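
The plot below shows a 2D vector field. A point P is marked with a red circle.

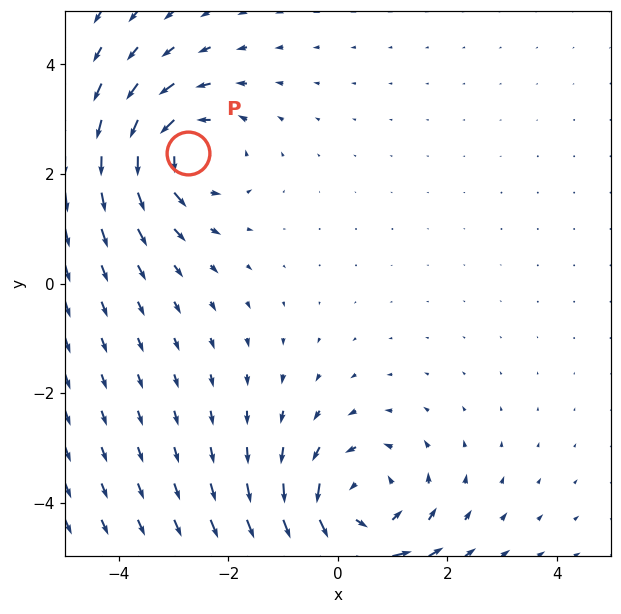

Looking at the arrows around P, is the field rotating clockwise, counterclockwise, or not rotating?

counterclockwise

Near P at (-2.7, 2.4) the arrows circulate counterclockwise. The curl (z-component) there is about +4; positive curl means counterclockwise rotation.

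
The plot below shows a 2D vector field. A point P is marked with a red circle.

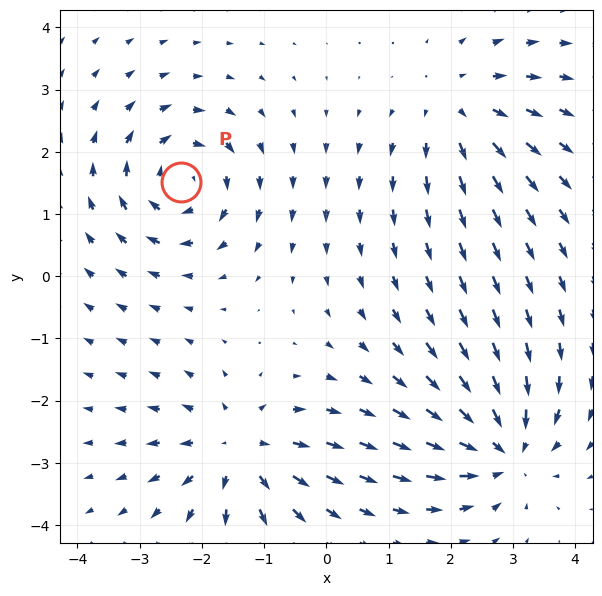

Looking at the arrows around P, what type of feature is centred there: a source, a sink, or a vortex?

vortex

At P (-2.3, 1.5) the arrows circulate clockwise. Divergence ≈0, curl about -6 — near-zero divergence with nonzero curl is a vortex.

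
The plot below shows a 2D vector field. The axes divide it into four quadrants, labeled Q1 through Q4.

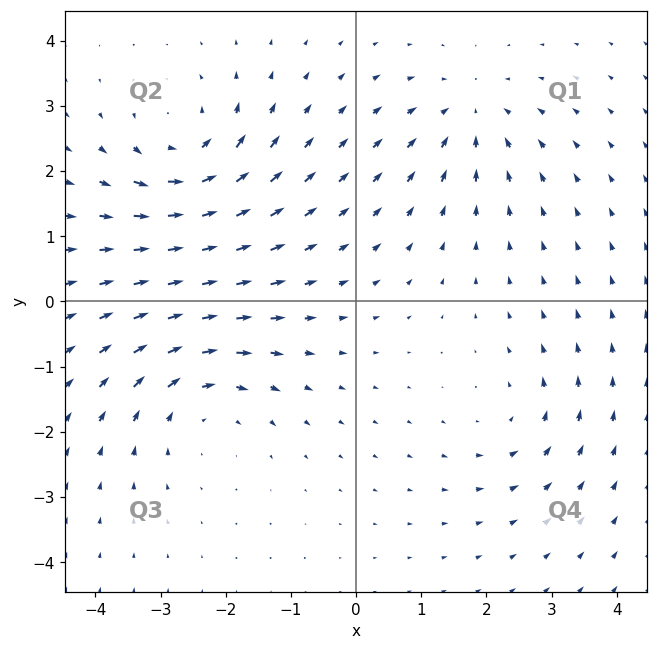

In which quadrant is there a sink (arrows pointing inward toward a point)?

Q1

The sink sits at approximately (1.8, 2.9), which lies in quadrant Q1. The divergence there is about -4, negative as expected for a sink.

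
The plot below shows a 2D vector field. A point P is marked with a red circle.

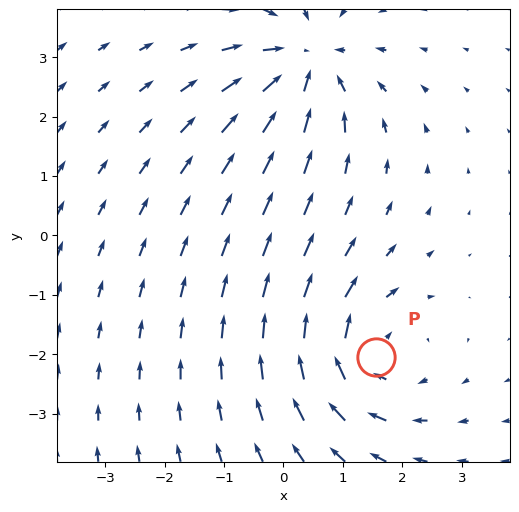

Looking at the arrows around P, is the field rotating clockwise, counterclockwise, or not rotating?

clockwise

Near P at (1.6, -2.0) the arrows circulate clockwise. The curl (z-component) there is about -4; negative curl means clockwise rotation.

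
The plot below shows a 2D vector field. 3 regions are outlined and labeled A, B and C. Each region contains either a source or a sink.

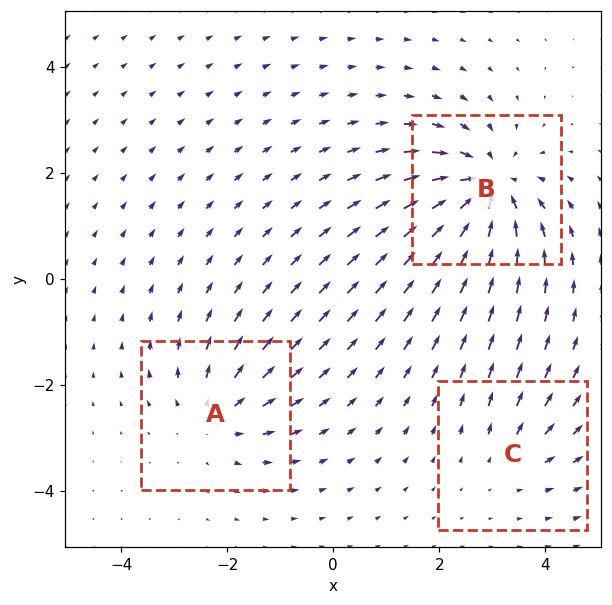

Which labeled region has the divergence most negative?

B

Divergence at each region's feature centre — A: about +3, B: about -5, C: about +2. Region B is most negative.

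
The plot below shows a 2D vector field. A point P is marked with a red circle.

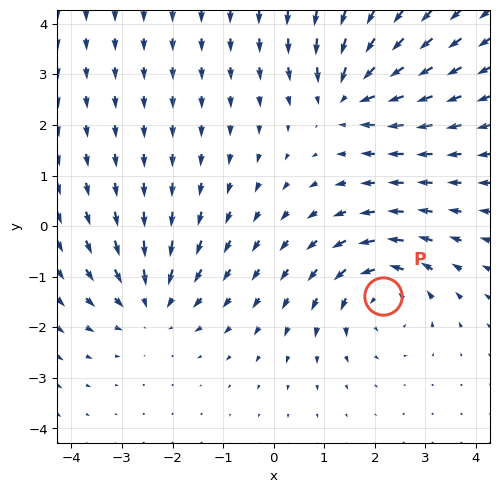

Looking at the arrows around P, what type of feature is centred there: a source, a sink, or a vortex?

vortex

At P (2.2, -1.4) the arrows circulate counterclockwise. Divergence ≈0, curl about +4 — near-zero divergence with nonzero curl is a vortex.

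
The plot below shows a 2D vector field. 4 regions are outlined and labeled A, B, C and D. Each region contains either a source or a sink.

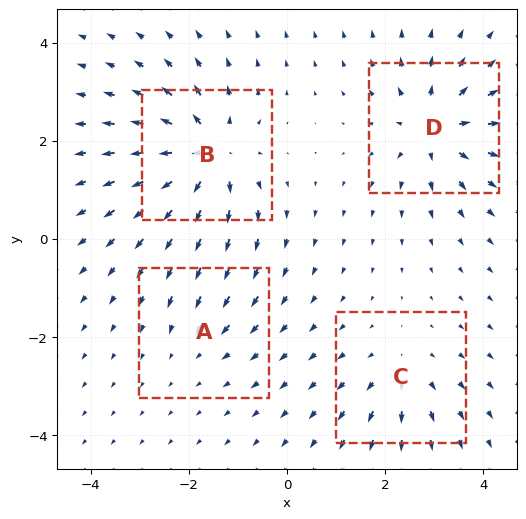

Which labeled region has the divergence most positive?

B

Divergence at each region's feature centre — A: about -2, B: about +7, C: about +3, D: about +6. Region B is most positive.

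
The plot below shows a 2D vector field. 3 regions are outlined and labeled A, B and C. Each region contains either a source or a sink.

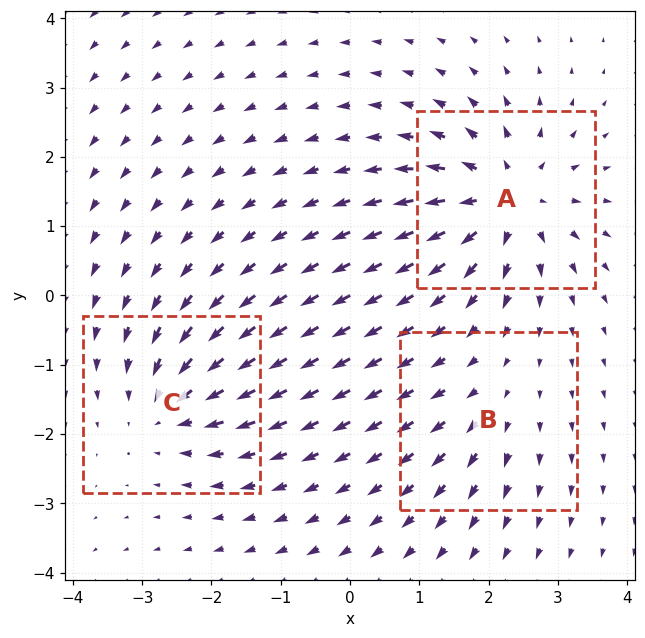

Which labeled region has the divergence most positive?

Divergence at each region's feature centre — A: about +6, B: about +2, C: about -4. Region A is most positive.

A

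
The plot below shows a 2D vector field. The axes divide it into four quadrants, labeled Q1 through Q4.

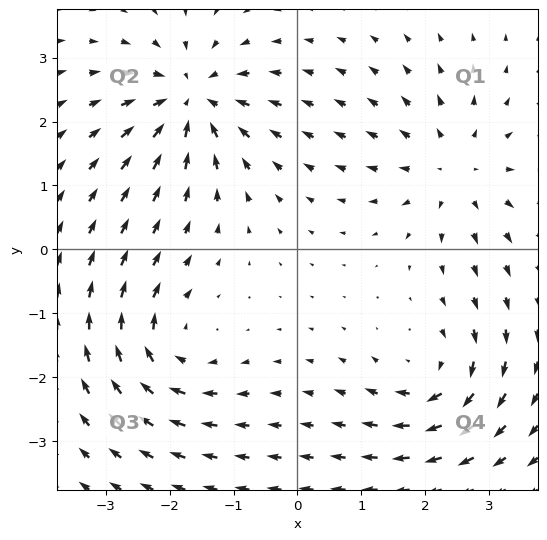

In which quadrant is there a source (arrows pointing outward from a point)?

Q1

The source sits at approximately (2.4, 1.3), which lies in quadrant Q1. The divergence there is about +4, positive as expected for a source.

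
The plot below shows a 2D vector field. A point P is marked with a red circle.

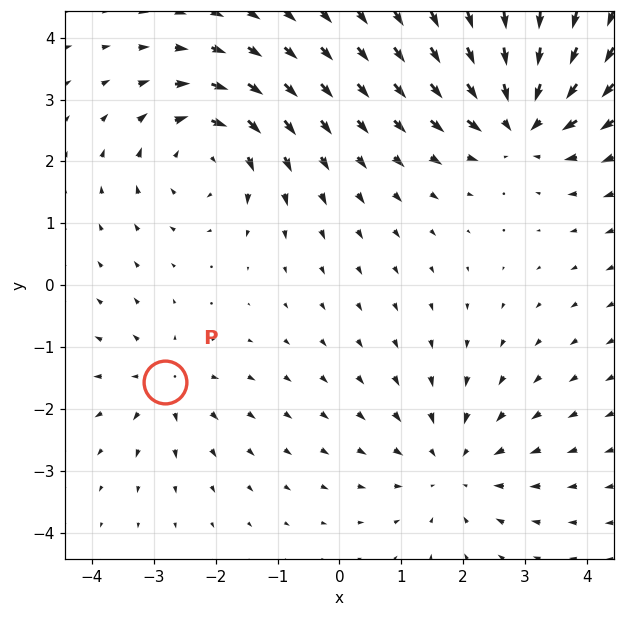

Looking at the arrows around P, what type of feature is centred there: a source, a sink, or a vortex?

At P (-2.8, -1.6) the arrows spread outward. Divergence about +4, curl ≈0 — positive divergence with near-zero curl is a source.

source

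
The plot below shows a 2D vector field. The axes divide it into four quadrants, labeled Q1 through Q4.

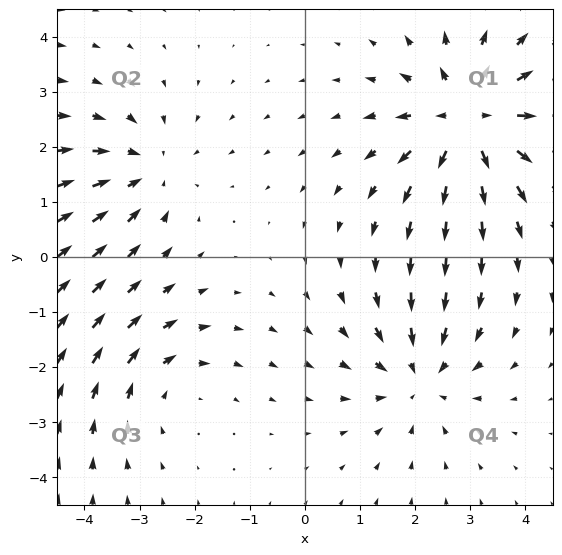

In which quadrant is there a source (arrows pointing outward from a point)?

The source sits at approximately (3.0, 2.5), which lies in quadrant Q1. The divergence there is about +5, positive as expected for a source.

Q1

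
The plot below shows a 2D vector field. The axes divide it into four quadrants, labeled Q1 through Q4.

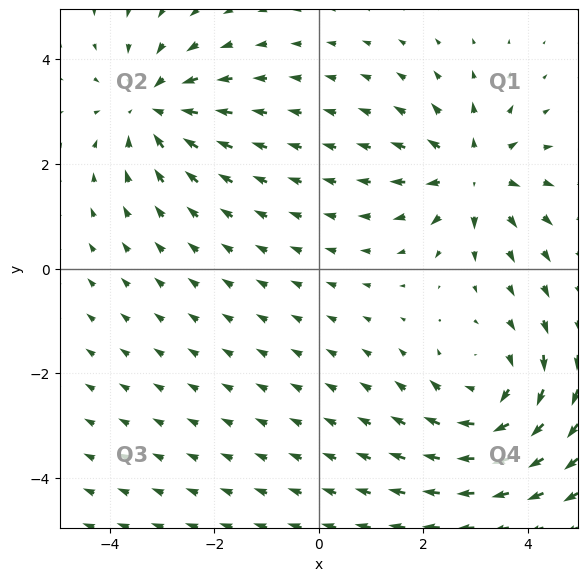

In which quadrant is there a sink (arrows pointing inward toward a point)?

Q2

The sink sits at approximately (-3.2, 3.1), which lies in quadrant Q2. The divergence there is about -5, negative as expected for a sink.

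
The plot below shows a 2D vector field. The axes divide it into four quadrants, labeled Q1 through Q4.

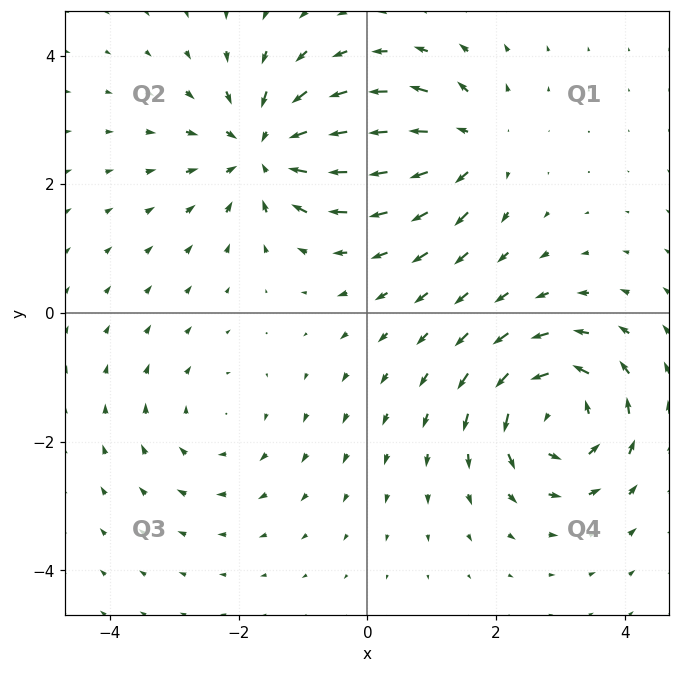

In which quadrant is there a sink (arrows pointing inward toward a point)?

The sink sits at approximately (-1.5, 2.5), which lies in quadrant Q2. The divergence there is about -5, negative as expected for a sink.

Q2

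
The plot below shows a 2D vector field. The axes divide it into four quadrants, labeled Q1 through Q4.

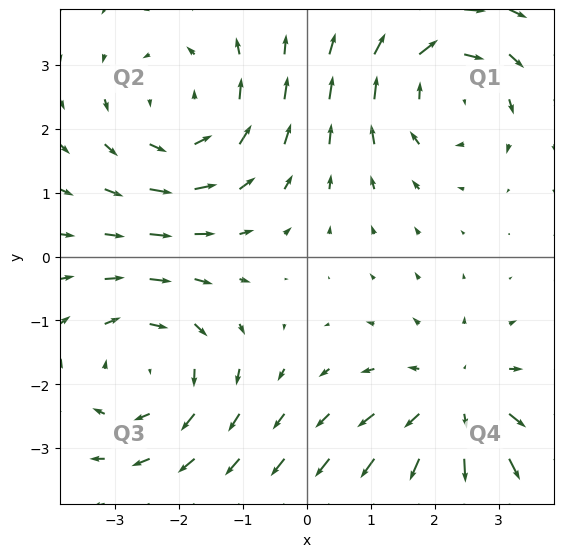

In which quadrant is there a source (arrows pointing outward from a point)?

The source sits at approximately (2.4, -2.3), which lies in quadrant Q4. The divergence there is about +3, positive as expected for a source.

Q4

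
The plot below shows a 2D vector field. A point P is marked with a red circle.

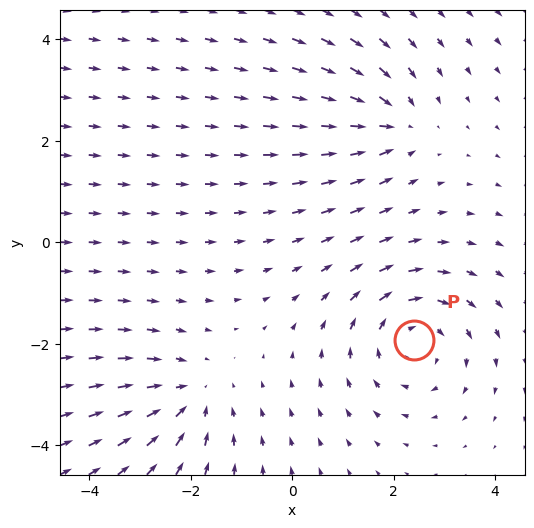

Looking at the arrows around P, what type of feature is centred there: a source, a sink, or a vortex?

At P (2.4, -1.9) the arrows circulate clockwise. Divergence ≈0, curl about -3 — near-zero divergence with nonzero curl is a vortex.

vortex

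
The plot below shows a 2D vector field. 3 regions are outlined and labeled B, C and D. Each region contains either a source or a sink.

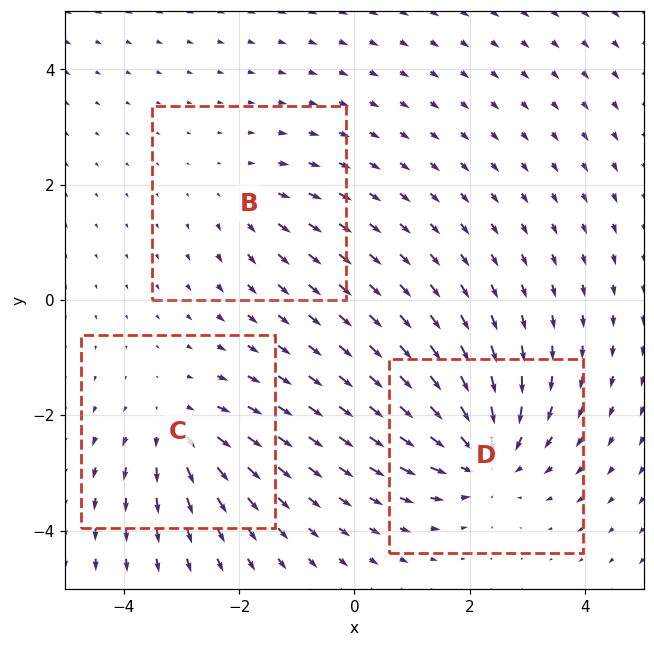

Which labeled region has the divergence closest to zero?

Divergence at each region's feature centre — B: about +2, C: about +3, D: about -5. Region B is closest to zero.

B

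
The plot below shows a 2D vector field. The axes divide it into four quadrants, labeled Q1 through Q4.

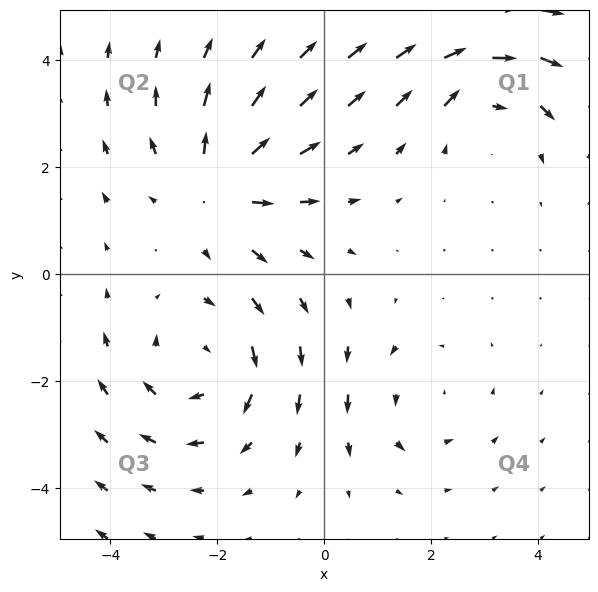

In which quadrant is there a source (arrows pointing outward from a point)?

The source sits at approximately (-2.0, 1.6), which lies in quadrant Q2. The divergence there is about +4, positive as expected for a source.

Q2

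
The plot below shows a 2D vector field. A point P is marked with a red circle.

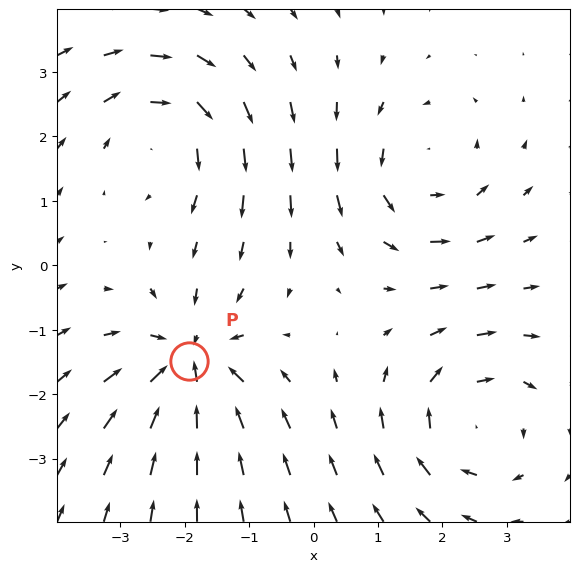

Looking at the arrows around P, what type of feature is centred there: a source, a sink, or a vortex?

sink

At P (-1.9, -1.5) the arrows converge inward. Divergence about -6, curl ≈0 — negative divergence with near-zero curl is a sink.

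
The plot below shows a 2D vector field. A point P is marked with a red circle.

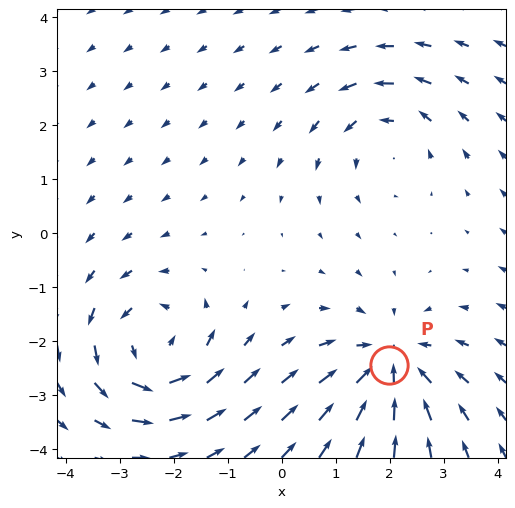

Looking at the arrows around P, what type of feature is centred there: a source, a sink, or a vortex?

At P (2.0, -2.4) the arrows converge inward. Divergence about -4, curl ≈0 — negative divergence with near-zero curl is a sink.

sink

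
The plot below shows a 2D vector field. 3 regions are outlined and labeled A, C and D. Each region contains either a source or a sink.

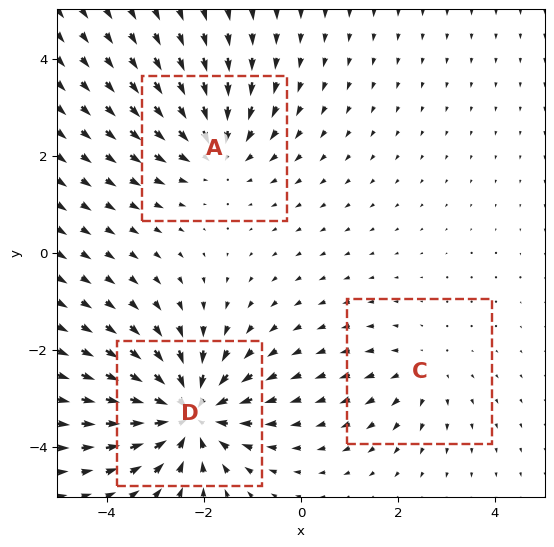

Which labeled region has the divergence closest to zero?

C

Divergence at each region's feature centre — A: about -3, C: about +2, D: about -5. Region C is closest to zero.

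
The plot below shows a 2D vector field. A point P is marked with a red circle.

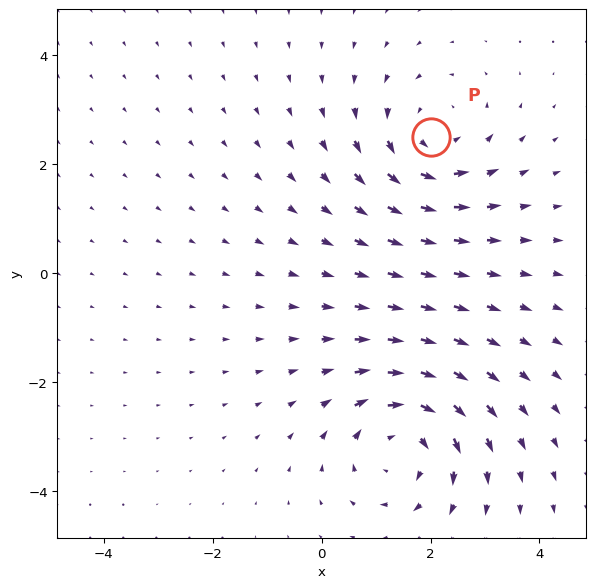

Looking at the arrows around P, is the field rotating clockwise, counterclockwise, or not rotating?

counterclockwise

Near P at (2.0, 2.5) the arrows circulate counterclockwise. The curl (z-component) there is about +4; positive curl means counterclockwise rotation.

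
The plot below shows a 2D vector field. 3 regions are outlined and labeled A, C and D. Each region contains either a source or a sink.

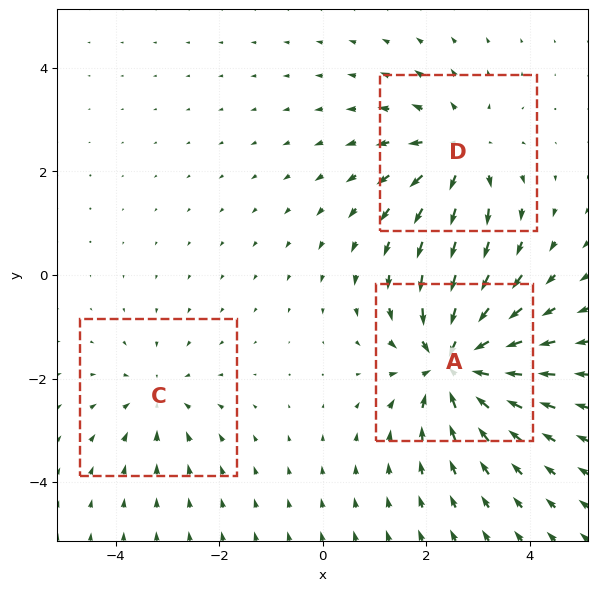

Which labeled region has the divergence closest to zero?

Divergence at each region's feature centre — A: about -5, C: about -2, D: about +3. Region C is closest to zero.

C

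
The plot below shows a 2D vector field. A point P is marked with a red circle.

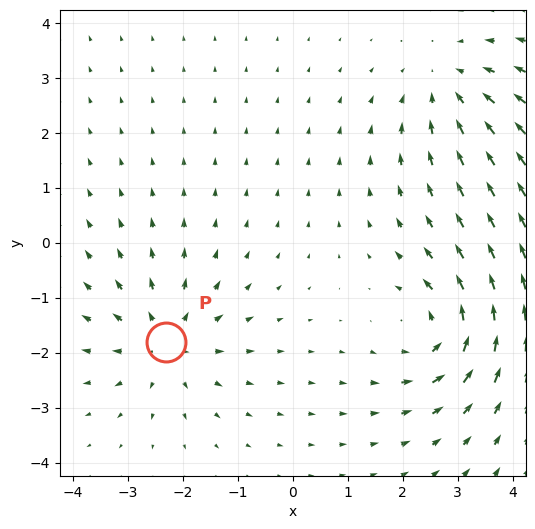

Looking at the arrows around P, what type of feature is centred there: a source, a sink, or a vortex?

At P (-2.3, -1.8) the arrows spread outward. Divergence about +5, curl ≈0 — positive divergence with near-zero curl is a source.

source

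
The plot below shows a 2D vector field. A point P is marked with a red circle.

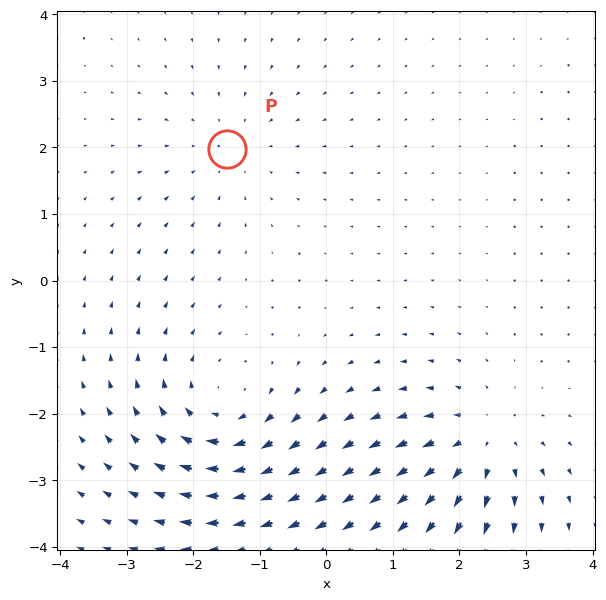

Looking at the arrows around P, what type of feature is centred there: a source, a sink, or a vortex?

At P (-1.5, 2.0) the arrows converge inward. Divergence about -2, curl ≈0 — negative divergence with near-zero curl is a sink.

sink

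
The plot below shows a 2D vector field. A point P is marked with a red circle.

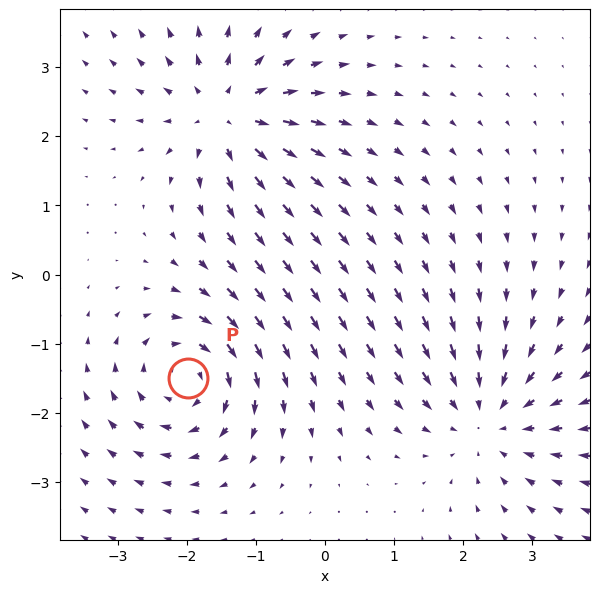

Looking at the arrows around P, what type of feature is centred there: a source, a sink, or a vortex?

At P (-2.0, -1.5) the arrows circulate clockwise. Divergence ≈0, curl about -5 — near-zero divergence with nonzero curl is a vortex.

vortex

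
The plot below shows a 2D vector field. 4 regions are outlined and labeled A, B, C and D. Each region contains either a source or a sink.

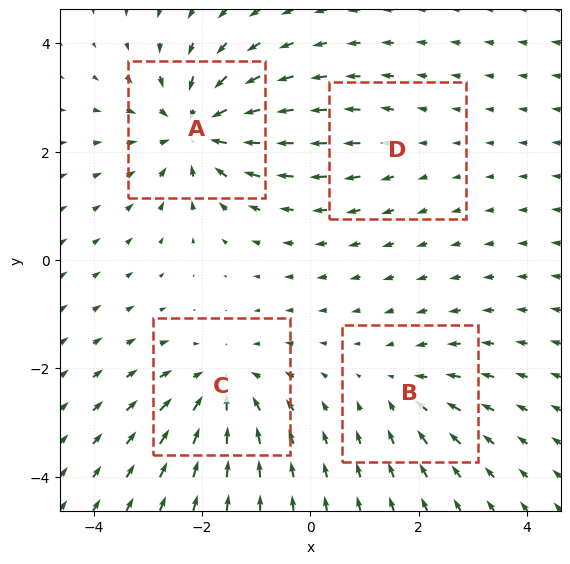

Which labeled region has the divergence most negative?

A

Divergence at each region's feature centre — A: about -7, B: about -3, C: about -5, D: about +2. Region A is most negative.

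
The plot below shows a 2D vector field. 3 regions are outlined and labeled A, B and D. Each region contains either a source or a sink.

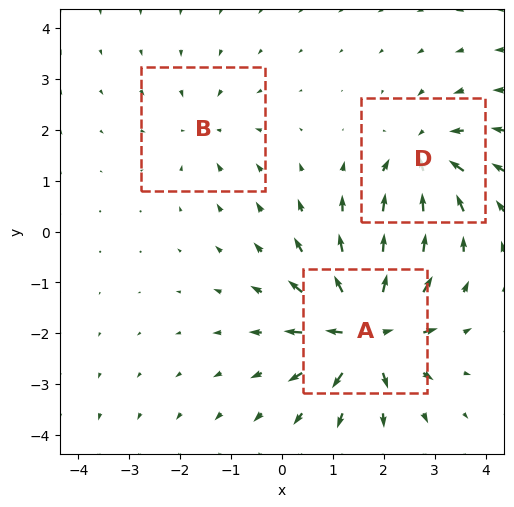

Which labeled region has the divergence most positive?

Divergence at each region's feature centre — A: about +6, B: about -2, D: about -4. Region A is most positive.

A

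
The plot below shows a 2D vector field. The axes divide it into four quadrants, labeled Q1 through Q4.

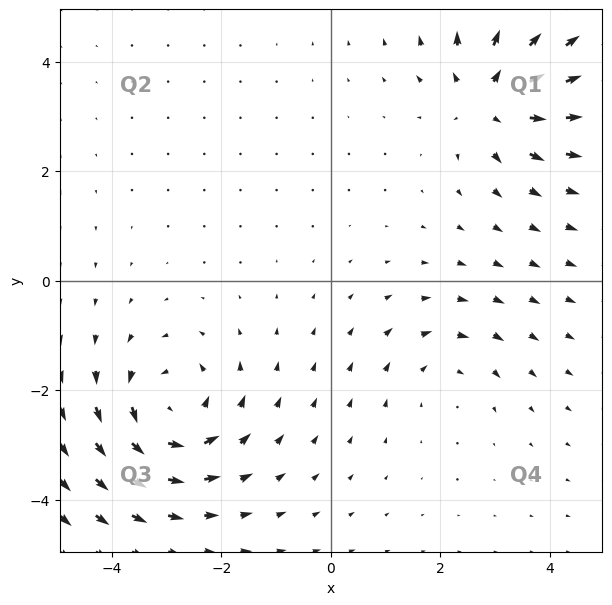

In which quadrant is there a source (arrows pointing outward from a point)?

The source sits at approximately (3.0, 3.3), which lies in quadrant Q1. The divergence there is about +5, positive as expected for a source.

Q1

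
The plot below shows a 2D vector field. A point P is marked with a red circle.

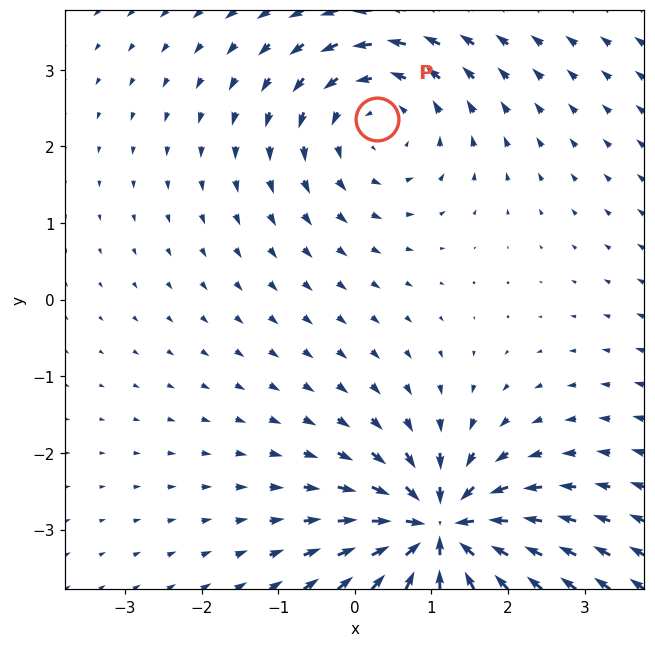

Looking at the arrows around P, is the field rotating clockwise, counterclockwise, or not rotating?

Near P at (0.3, 2.4) the arrows circulate counterclockwise. The curl (z-component) there is about +3; positive curl means counterclockwise rotation.

counterclockwise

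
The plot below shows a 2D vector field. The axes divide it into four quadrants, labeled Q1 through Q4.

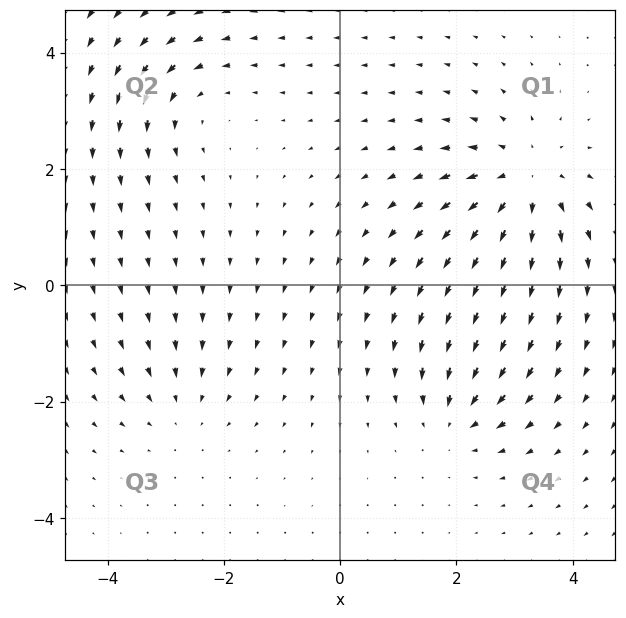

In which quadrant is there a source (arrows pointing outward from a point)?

Q1

The source sits at approximately (3.2, 1.8), which lies in quadrant Q1. The divergence there is about +5, positive as expected for a source.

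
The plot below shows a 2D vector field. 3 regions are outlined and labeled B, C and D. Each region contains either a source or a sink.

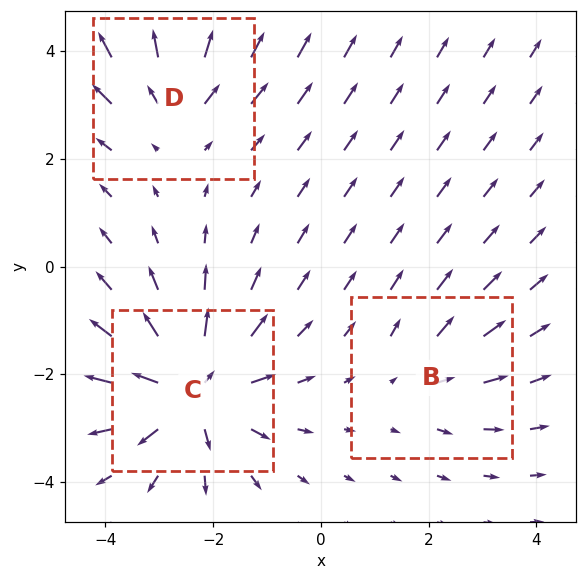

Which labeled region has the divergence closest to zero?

B

Divergence at each region's feature centre — B: about +2, C: about +5, D: about +3. Region B is closest to zero.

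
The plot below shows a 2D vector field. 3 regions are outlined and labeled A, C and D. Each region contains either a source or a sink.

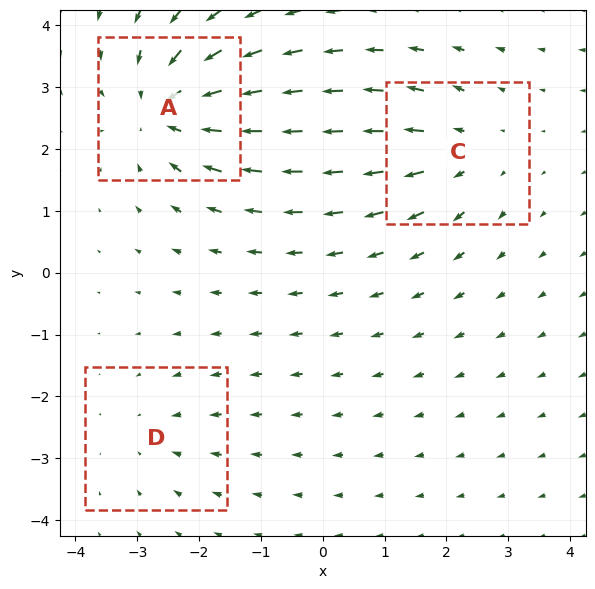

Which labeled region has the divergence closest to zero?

D

Divergence at each region's feature centre — A: about -5, C: about +3, D: about -2. Region D is closest to zero.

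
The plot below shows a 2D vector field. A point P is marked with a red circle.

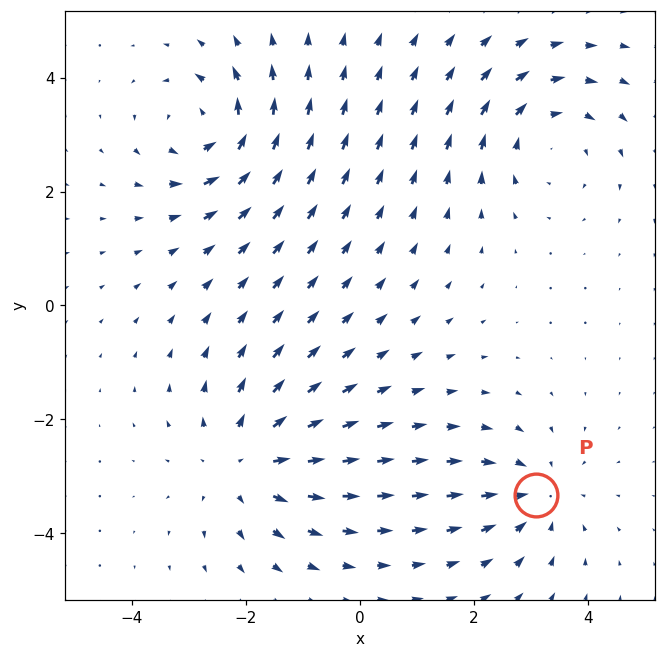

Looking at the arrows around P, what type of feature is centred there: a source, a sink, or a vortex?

At P (3.1, -3.3) the arrows converge inward. Divergence about -3, curl ≈0 — negative divergence with near-zero curl is a sink.

sink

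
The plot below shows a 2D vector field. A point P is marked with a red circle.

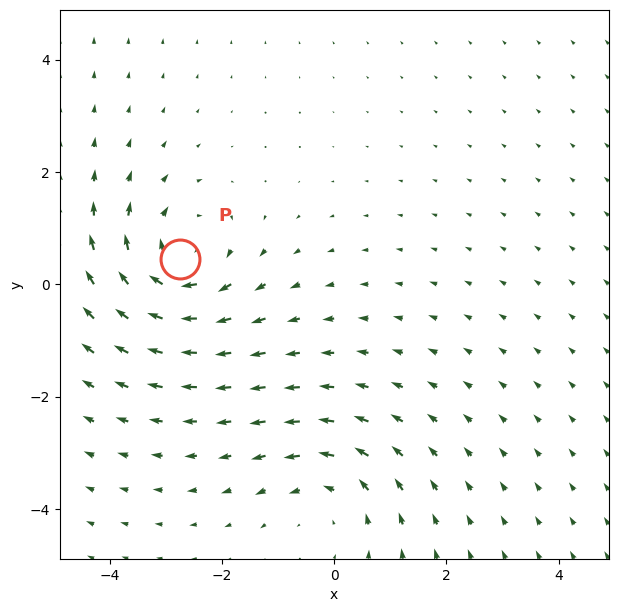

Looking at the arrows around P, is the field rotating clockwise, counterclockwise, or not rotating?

clockwise

Near P at (-2.7, 0.4) the arrows circulate clockwise. The curl (z-component) there is about -5; negative curl means clockwise rotation.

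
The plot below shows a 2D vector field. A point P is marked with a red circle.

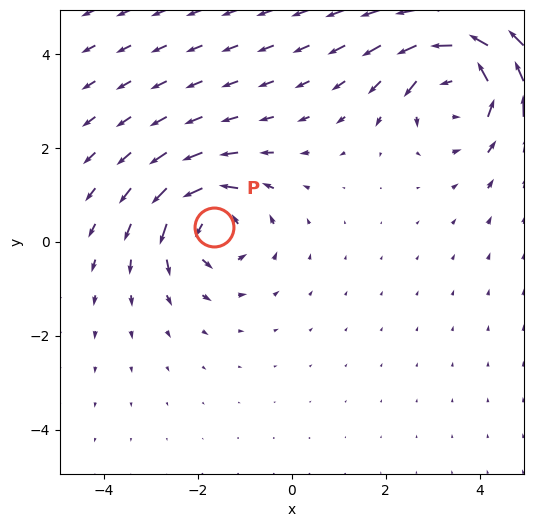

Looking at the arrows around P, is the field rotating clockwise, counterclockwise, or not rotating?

Near P at (-1.7, 0.3) the arrows circulate counterclockwise. The curl (z-component) there is about +4; positive curl means counterclockwise rotation.

counterclockwise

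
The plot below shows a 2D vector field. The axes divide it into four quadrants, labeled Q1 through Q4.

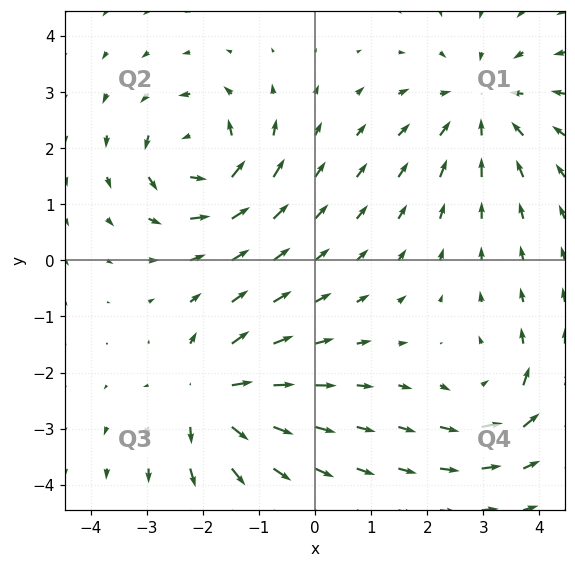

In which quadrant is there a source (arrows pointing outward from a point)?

The source sits at approximately (-1.9, -2.4), which lies in quadrant Q3. The divergence there is about +6, positive as expected for a source.

Q3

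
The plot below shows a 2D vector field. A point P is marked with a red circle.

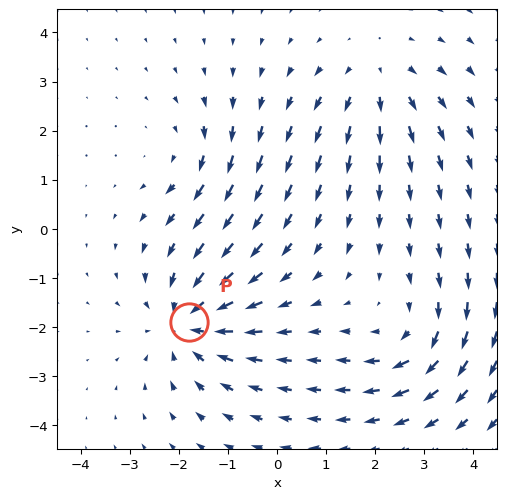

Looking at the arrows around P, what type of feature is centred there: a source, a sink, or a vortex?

sink

At P (-1.8, -1.9) the arrows converge inward. Divergence about -5, curl ≈0 — negative divergence with near-zero curl is a sink.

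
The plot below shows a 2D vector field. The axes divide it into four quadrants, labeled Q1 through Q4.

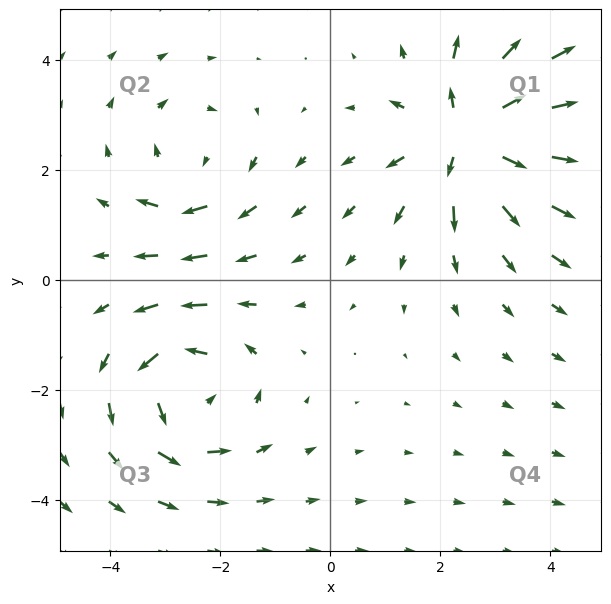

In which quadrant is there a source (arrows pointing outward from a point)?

Q1

The source sits at approximately (2.5, 2.6), which lies in quadrant Q1. The divergence there is about +4, positive as expected for a source.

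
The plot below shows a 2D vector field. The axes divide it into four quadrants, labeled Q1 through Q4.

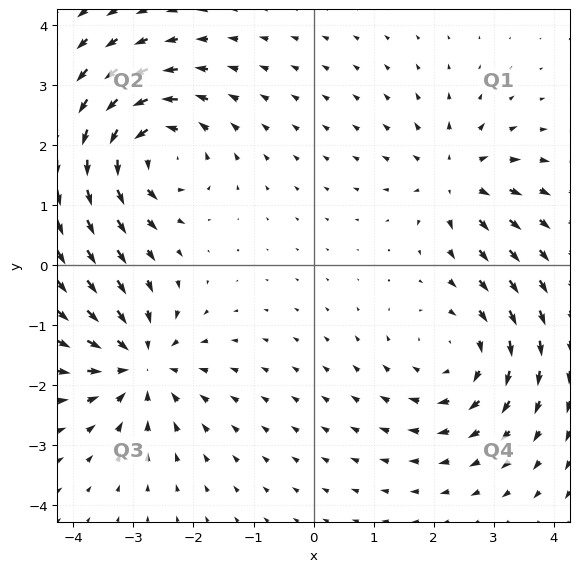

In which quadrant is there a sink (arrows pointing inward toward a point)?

The sink sits at approximately (-2.9, -1.6), which lies in quadrant Q3. The divergence there is about -5, negative as expected for a sink.

Q3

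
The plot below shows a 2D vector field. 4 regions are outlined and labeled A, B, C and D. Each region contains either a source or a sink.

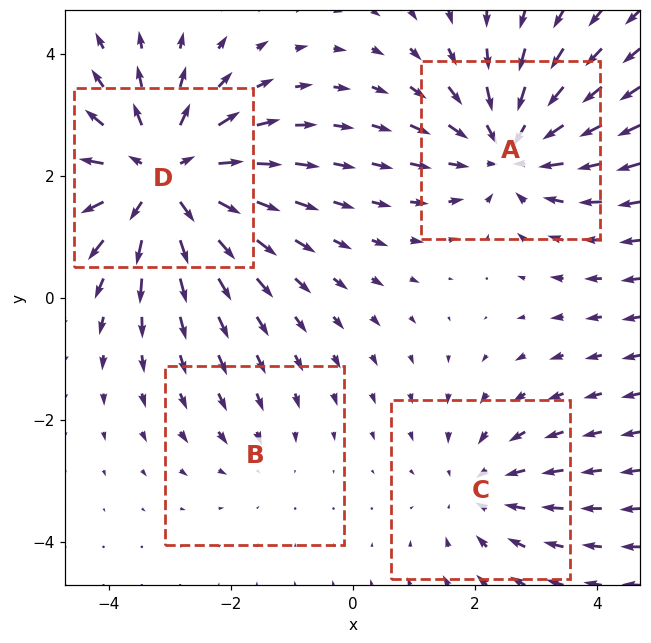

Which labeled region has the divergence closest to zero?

Divergence at each region's feature centre — A: about -4, B: about -2, C: about -3, D: about +6. Region B is closest to zero.

B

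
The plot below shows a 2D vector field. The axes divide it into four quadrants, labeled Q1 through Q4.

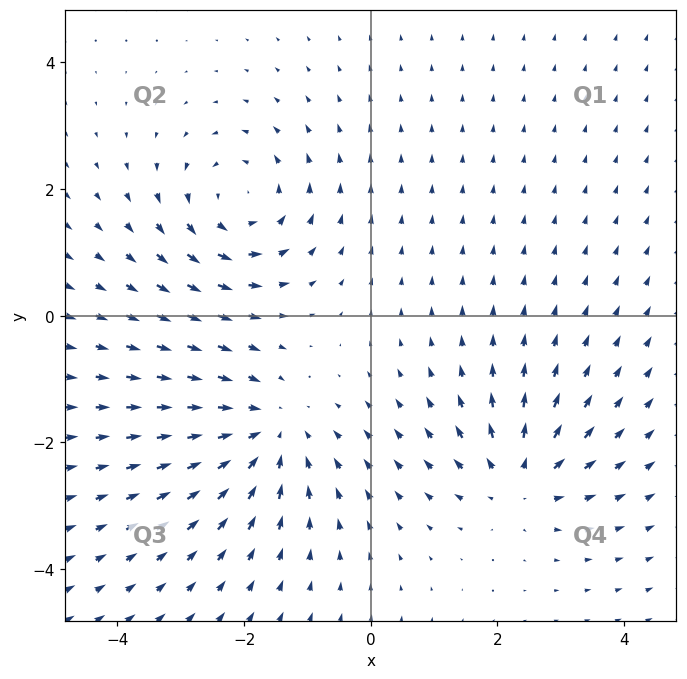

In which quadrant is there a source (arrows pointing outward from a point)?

Q4

The source sits at approximately (2.3, -2.6), which lies in quadrant Q4. The divergence there is about +4, positive as expected for a source.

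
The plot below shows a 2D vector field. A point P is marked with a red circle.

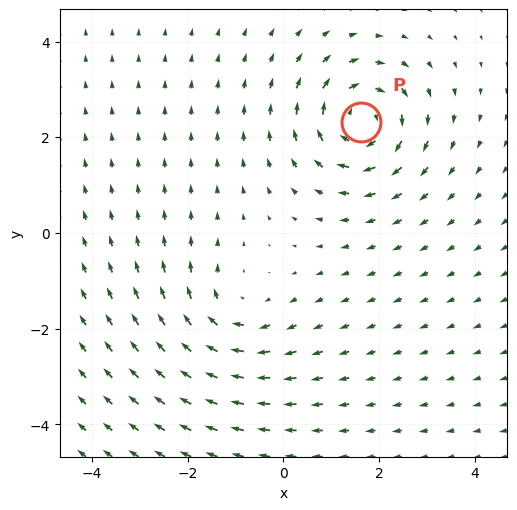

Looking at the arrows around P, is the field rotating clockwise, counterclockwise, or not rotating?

clockwise

Near P at (1.6, 2.3) the arrows circulate clockwise. The curl (z-component) there is about -6; negative curl means clockwise rotation.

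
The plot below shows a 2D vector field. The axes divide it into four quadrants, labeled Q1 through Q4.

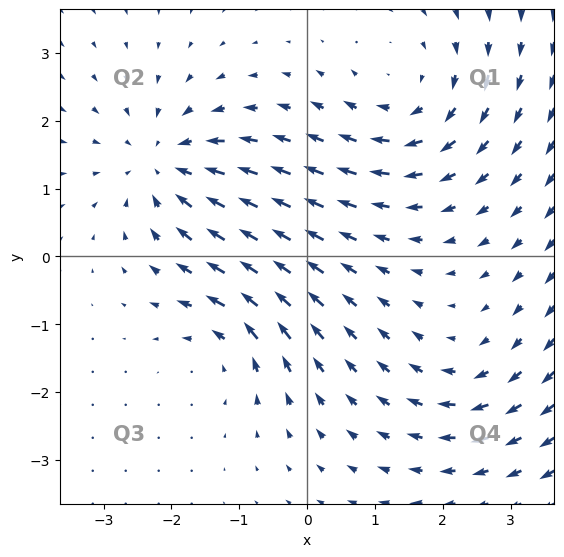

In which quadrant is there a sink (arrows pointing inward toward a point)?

Q2

The sink sits at approximately (-2.1, 1.4), which lies in quadrant Q2. The divergence there is about -5, negative as expected for a sink.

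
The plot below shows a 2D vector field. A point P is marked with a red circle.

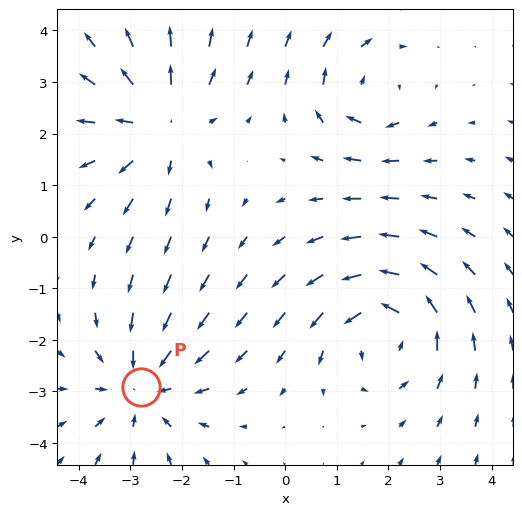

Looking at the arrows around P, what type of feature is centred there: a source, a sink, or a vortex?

At P (-2.8, -2.9) the arrows converge inward. Divergence about -4, curl ≈0 — negative divergence with near-zero curl is a sink.

sink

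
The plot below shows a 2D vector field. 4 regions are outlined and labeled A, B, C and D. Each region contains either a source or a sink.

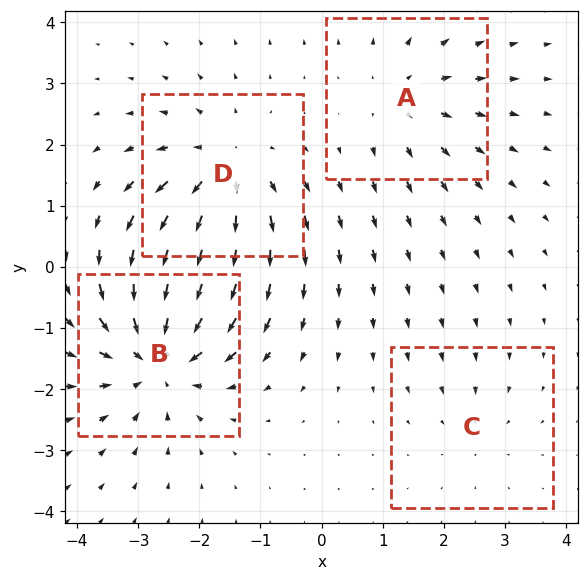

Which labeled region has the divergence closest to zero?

Divergence at each region's feature centre — A: about +3, B: about -6, C: about -2, D: about +5. Region C is closest to zero.

C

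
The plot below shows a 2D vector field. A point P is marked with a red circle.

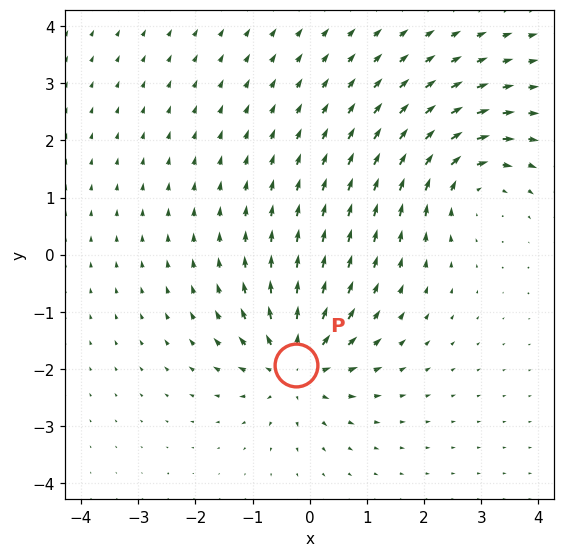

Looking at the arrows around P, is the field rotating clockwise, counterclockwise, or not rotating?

not rotating

Near P at (-0.2, -1.9) the arrows show no circulation. The curl there is ≈0.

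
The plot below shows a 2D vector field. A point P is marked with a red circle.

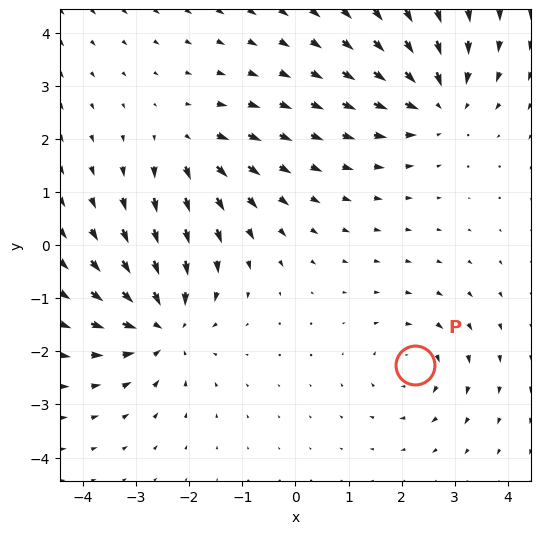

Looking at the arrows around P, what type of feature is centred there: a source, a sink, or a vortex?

vortex

At P (2.3, -2.3) the arrows circulate clockwise. Divergence ≈0, curl about -4 — near-zero divergence with nonzero curl is a vortex.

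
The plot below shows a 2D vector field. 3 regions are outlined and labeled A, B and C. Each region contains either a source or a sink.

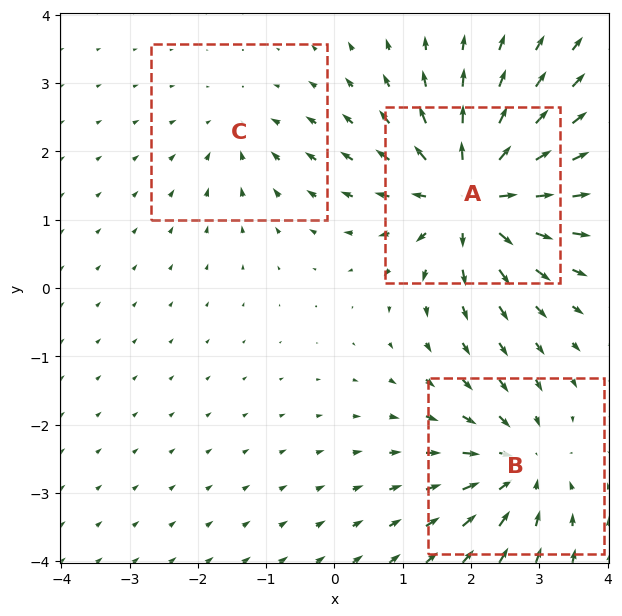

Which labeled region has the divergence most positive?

A

Divergence at each region's feature centre — A: about +6, B: about -4, C: about -2. Region A is most positive.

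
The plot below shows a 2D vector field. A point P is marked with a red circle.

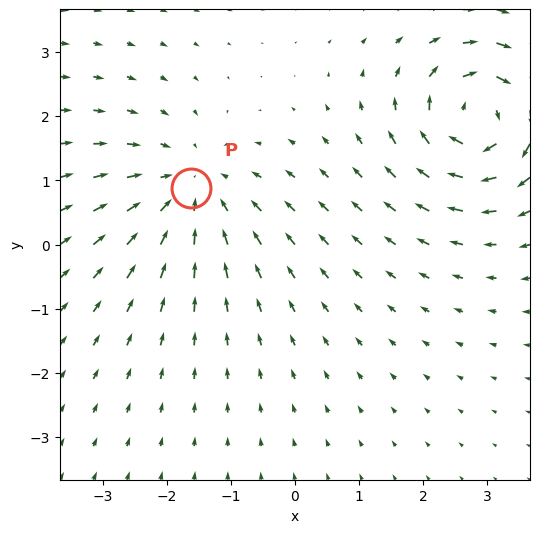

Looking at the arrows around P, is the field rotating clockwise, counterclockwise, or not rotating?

Near P at (-1.6, 0.9) the arrows show no circulation. The curl there is ≈0.

not rotating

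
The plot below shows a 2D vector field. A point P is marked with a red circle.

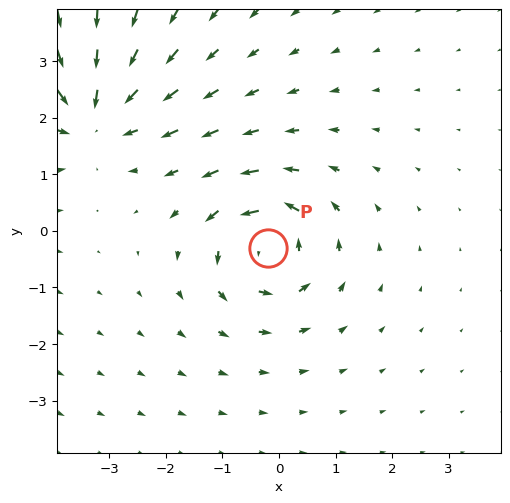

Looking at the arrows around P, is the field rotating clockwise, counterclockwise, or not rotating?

Near P at (-0.2, -0.3) the arrows circulate counterclockwise. The curl (z-component) there is about +4; positive curl means counterclockwise rotation.

counterclockwise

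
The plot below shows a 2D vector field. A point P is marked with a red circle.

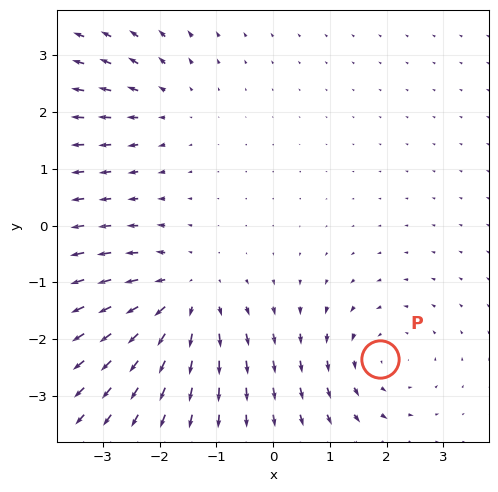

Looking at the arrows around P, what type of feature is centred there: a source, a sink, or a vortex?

At P (1.9, -2.4) the arrows circulate counterclockwise. Divergence ≈0, curl about +3 — near-zero divergence with nonzero curl is a vortex.

vortex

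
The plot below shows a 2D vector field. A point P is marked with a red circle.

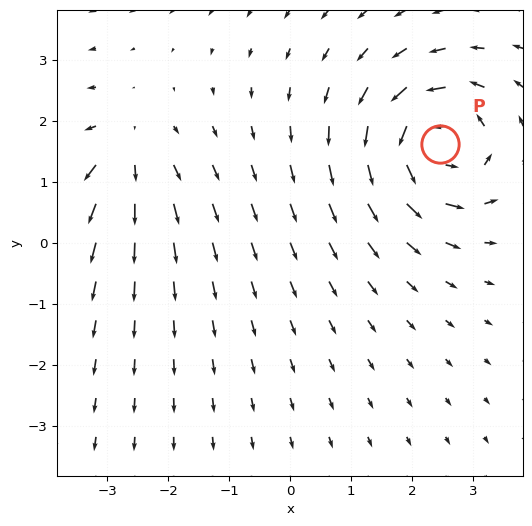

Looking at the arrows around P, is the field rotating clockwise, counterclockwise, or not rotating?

counterclockwise

Near P at (2.5, 1.6) the arrows circulate counterclockwise. The curl (z-component) there is about +7; positive curl means counterclockwise rotation.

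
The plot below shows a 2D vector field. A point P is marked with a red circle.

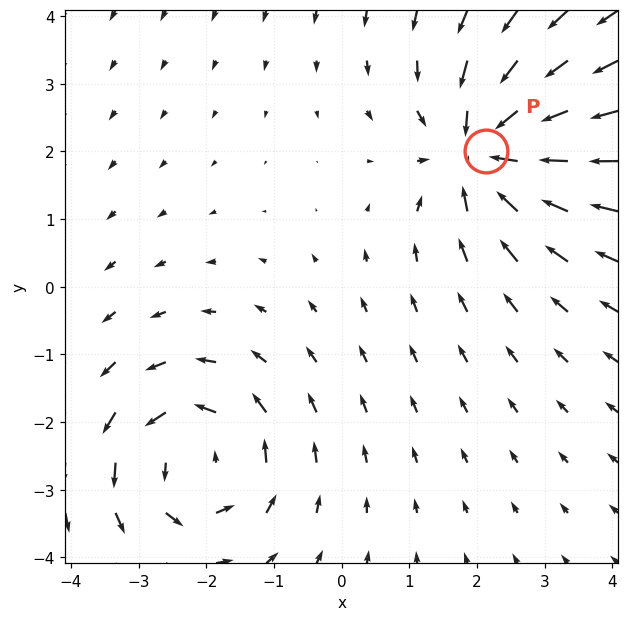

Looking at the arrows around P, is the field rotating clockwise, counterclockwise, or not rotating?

Near P at (2.1, 2.0) the arrows show no circulation. The curl there is ≈0.

not rotating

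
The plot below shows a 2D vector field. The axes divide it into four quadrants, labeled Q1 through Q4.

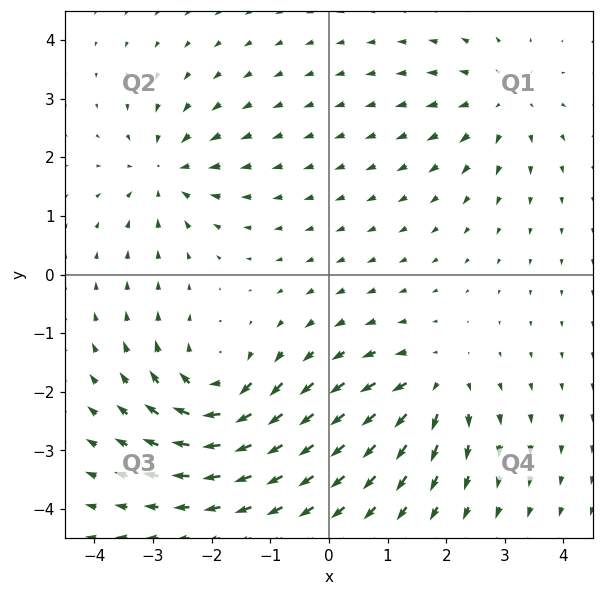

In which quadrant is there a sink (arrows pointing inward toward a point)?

The sink sits at approximately (-2.8, 1.7), which lies in quadrant Q2. The divergence there is about -4, negative as expected for a sink.

Q2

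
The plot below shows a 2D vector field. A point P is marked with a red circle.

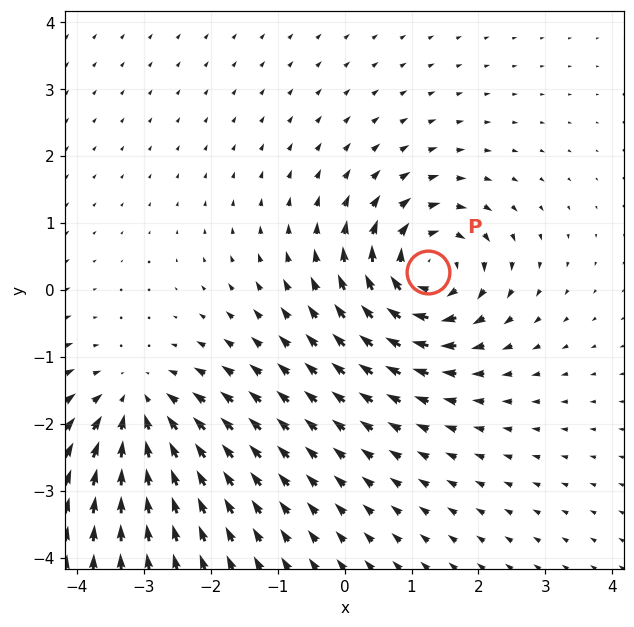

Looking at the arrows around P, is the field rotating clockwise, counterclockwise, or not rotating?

clockwise

Near P at (1.3, 0.3) the arrows circulate clockwise. The curl (z-component) there is about -7; negative curl means clockwise rotation.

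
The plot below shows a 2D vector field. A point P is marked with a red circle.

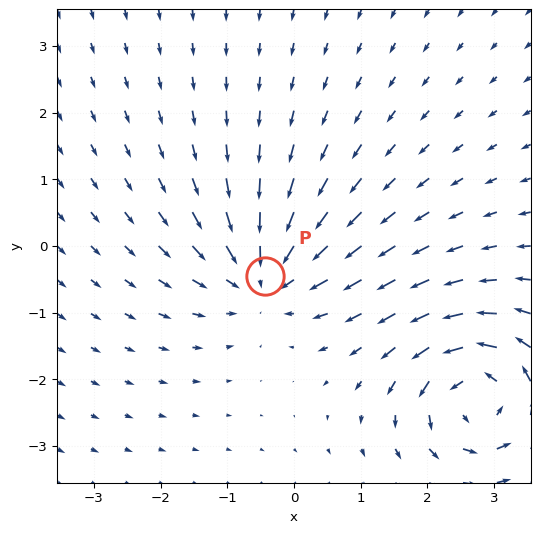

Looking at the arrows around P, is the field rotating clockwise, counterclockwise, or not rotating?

not rotating

Near P at (-0.4, -0.5) the arrows show no circulation. The curl there is ≈0.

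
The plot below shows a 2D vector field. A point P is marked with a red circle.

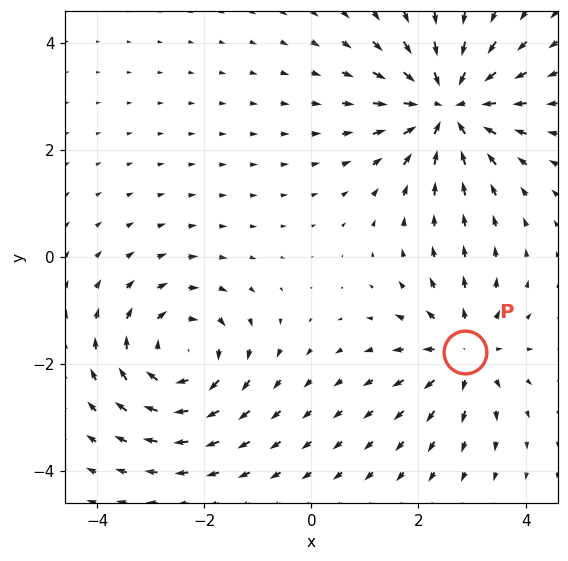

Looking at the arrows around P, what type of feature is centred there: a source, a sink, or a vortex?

At P (2.9, -1.8) the arrows spread outward. Divergence about +4, curl ≈0 — positive divergence with near-zero curl is a source.

source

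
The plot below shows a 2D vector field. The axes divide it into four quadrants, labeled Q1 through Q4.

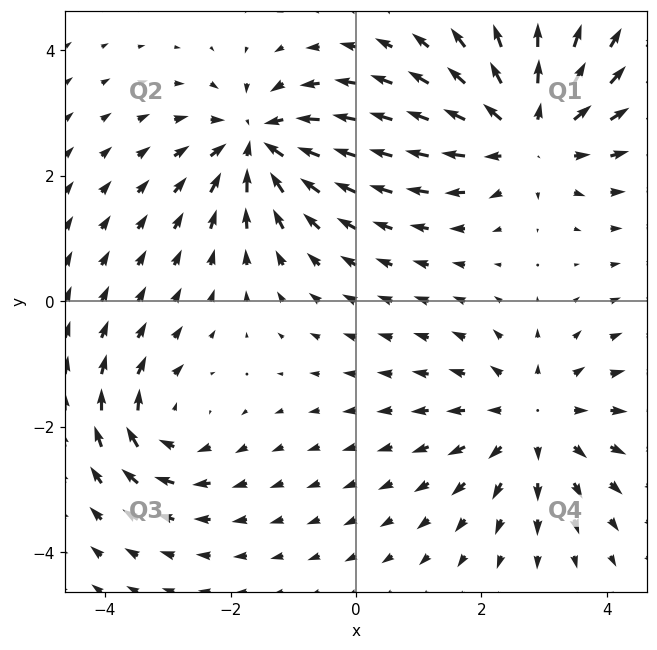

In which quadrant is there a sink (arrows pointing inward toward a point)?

Q2

The sink sits at approximately (-1.6, 2.5), which lies in quadrant Q2. The divergence there is about -6, negative as expected for a sink.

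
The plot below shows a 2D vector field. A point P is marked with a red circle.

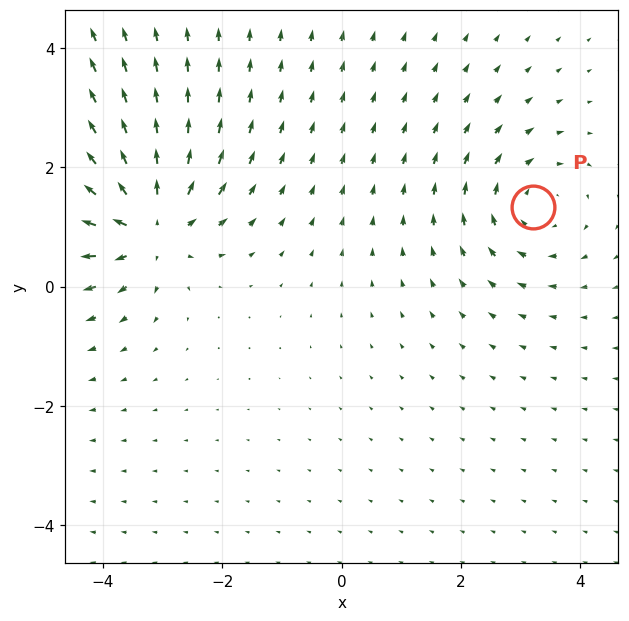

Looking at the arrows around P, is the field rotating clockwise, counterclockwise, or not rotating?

Near P at (3.2, 1.3) the arrows circulate clockwise. The curl (z-component) there is about -3; negative curl means clockwise rotation.

clockwise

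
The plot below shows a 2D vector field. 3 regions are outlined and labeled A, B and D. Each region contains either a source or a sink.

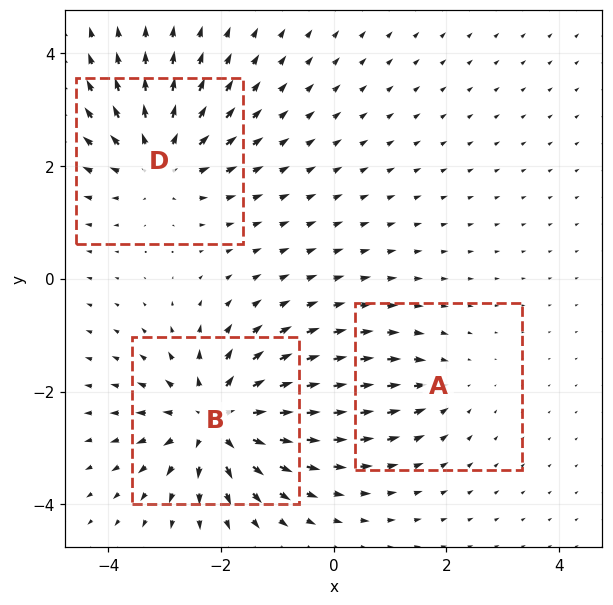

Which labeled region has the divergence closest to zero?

A

Divergence at each region's feature centre — A: about -2, B: about +5, D: about +4. Region A is closest to zero.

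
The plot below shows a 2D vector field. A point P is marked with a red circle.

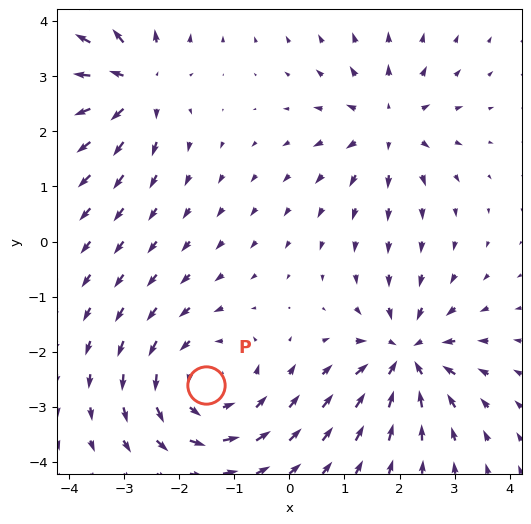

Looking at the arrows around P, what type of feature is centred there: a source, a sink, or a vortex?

vortex

At P (-1.5, -2.6) the arrows circulate counterclockwise. Divergence ≈0, curl about +4 — near-zero divergence with nonzero curl is a vortex.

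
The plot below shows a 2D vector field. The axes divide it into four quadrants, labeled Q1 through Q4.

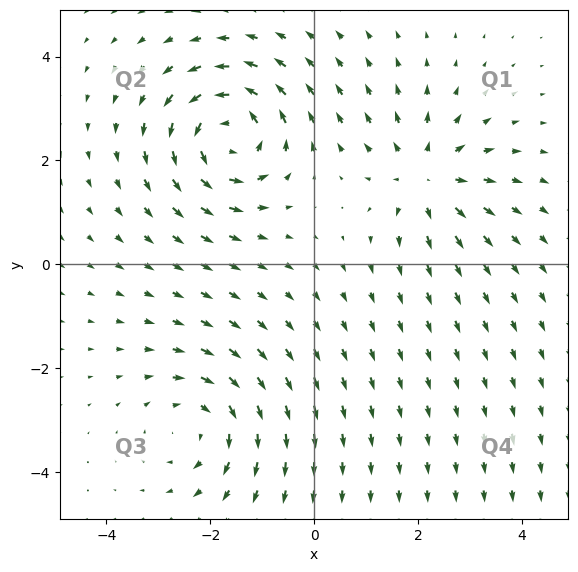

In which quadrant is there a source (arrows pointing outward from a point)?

Q1

The source sits at approximately (2.2, 1.7), which lies in quadrant Q1. The divergence there is about +3, positive as expected for a source.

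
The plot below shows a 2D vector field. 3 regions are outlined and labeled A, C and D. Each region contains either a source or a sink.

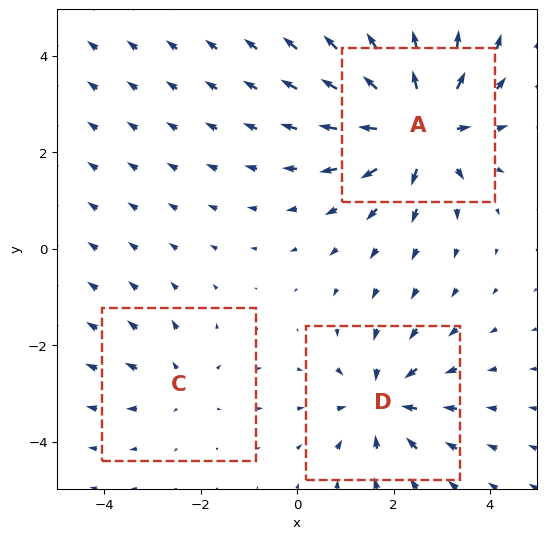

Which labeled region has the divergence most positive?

A

Divergence at each region's feature centre — A: about +6, C: about +2, D: about -4. Region A is most positive.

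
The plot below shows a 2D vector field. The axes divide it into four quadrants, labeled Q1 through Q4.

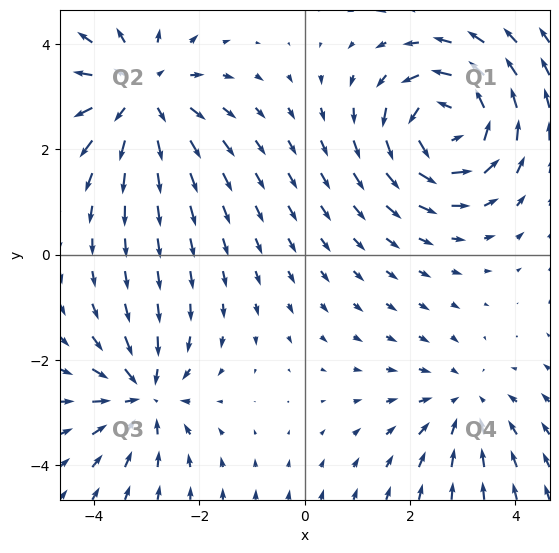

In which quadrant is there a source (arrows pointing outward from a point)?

The source sits at approximately (-3.1, 3.1), which lies in quadrant Q2. The divergence there is about +4, positive as expected for a source.

Q2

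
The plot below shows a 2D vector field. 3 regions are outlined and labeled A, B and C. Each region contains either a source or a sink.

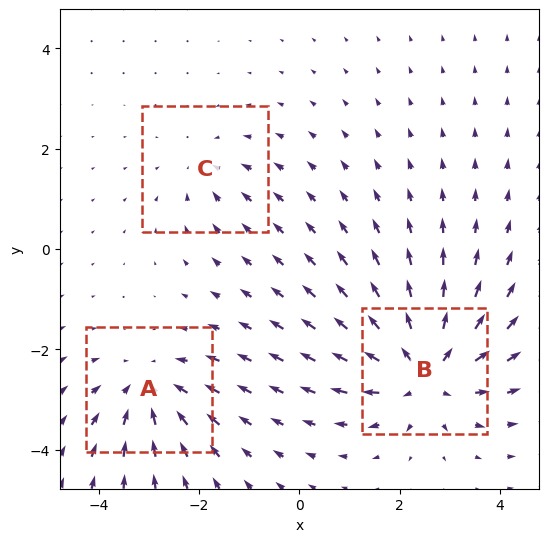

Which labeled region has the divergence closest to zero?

C

Divergence at each region's feature centre — A: about -3, B: about +5, C: about -2. Region C is closest to zero.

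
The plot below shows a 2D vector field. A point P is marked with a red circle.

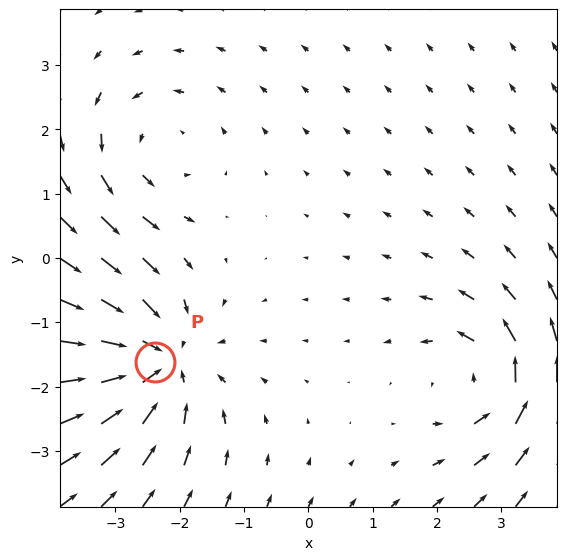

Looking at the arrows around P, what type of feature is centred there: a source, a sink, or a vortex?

sink

At P (-2.4, -1.6) the arrows converge inward. Divergence about -5, curl ≈0 — negative divergence with near-zero curl is a sink.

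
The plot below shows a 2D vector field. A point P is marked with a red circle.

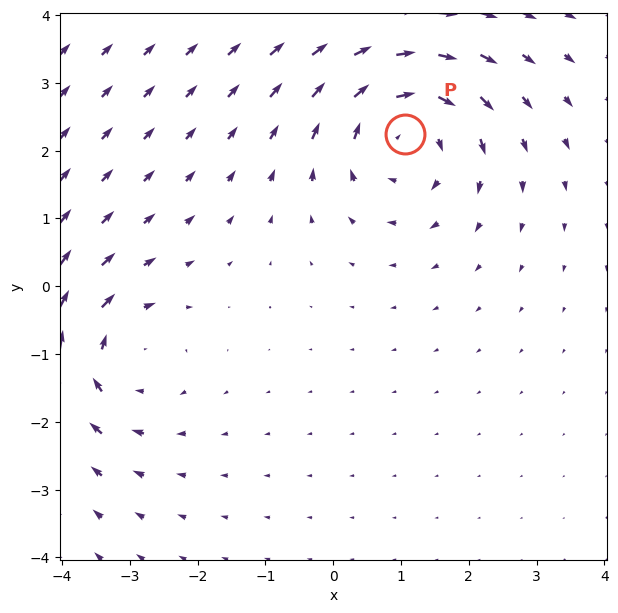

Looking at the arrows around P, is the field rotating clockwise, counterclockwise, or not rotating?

Near P at (1.1, 2.2) the arrows circulate clockwise. The curl (z-component) there is about -4; negative curl means clockwise rotation.

clockwise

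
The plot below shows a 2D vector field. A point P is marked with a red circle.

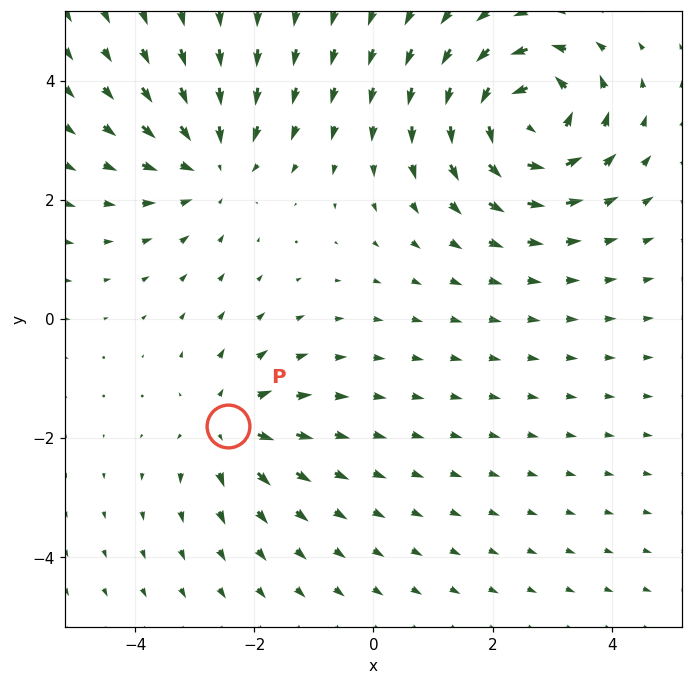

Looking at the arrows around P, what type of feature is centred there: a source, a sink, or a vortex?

source

At P (-2.4, -1.8) the arrows spread outward. Divergence about +4, curl ≈0 — positive divergence with near-zero curl is a source.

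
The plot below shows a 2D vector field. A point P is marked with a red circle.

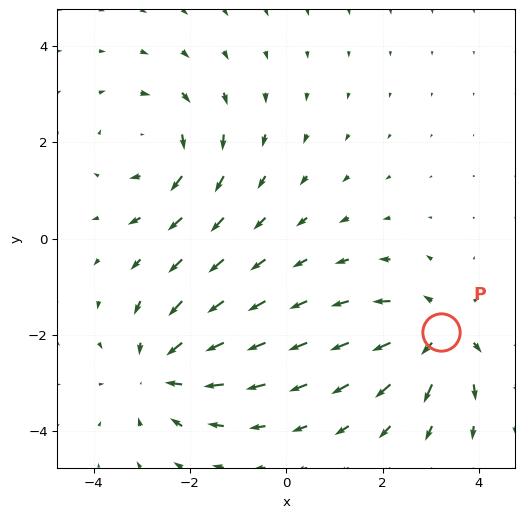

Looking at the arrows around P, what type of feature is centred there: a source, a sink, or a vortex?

source

At P (3.2, -1.9) the arrows spread outward. Divergence about +5, curl ≈0 — positive divergence with near-zero curl is a source.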